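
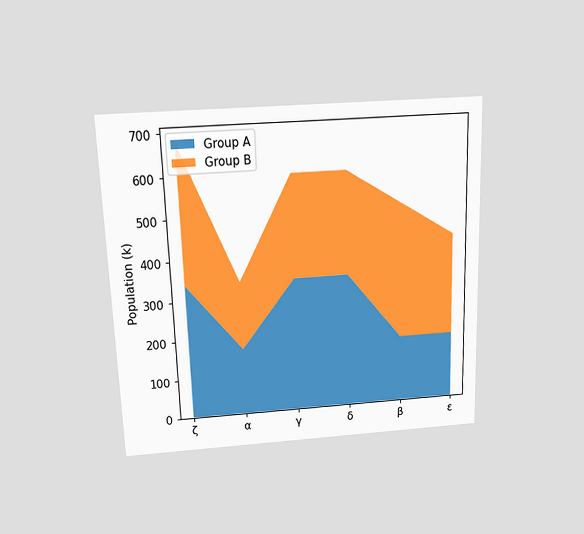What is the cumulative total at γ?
The chart is viewed slightly from above. The stacked total at γ reaches 595k.

595k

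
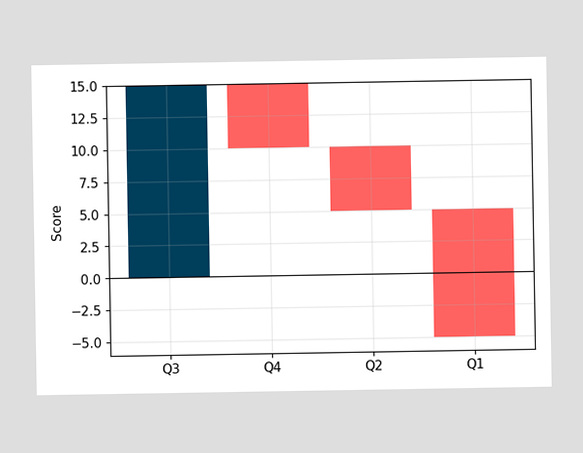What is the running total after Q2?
5

After Q2 the running total reaches 5.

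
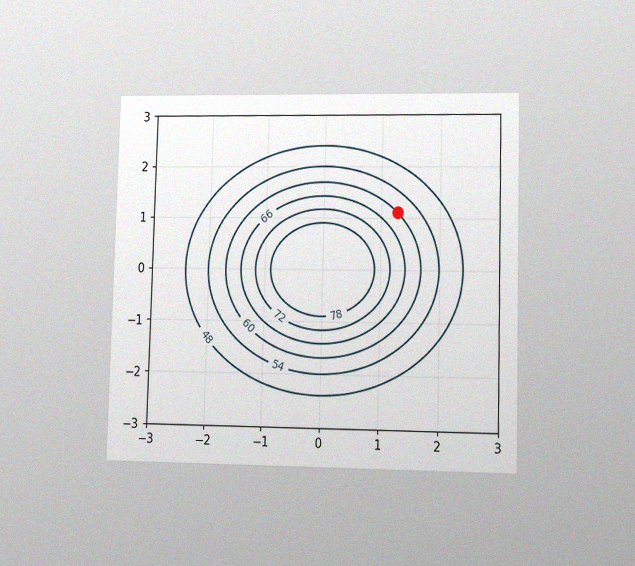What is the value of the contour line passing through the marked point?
60

The chart is viewed at a slight angle, with some photo noise. The marked point sits on the contour labelled 60.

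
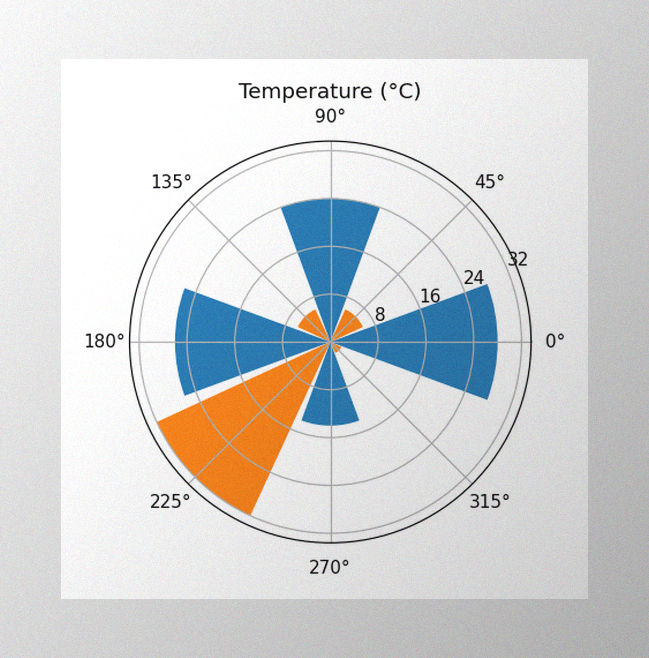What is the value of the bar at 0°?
The image has some photo noise and uneven lighting. The bar at 0° reaches 28°C on the radial axis.

28°C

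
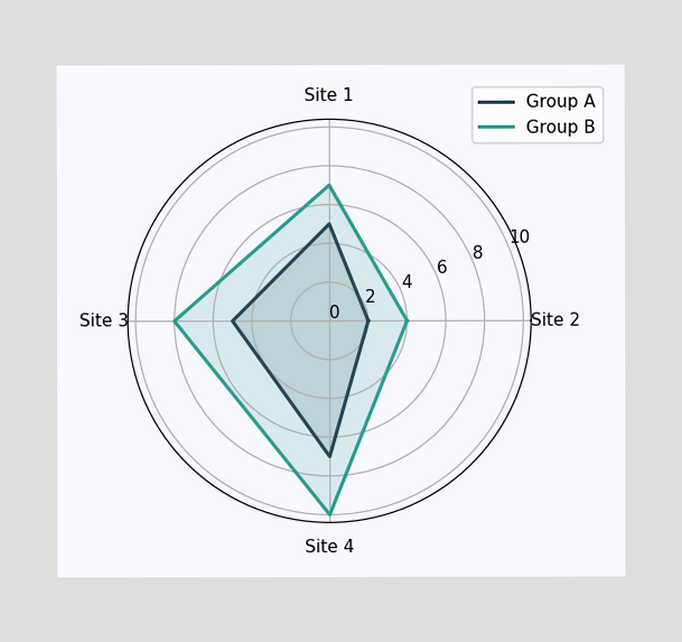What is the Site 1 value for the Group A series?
On the Site 1 axis, Group A reaches 5.

5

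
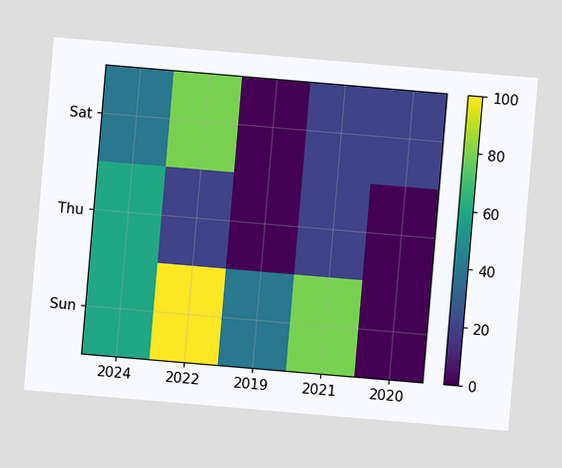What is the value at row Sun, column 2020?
The chart is tilted about 5° clockwise. Matching cell (Sun, 2020) against the colorbar gives 0.

0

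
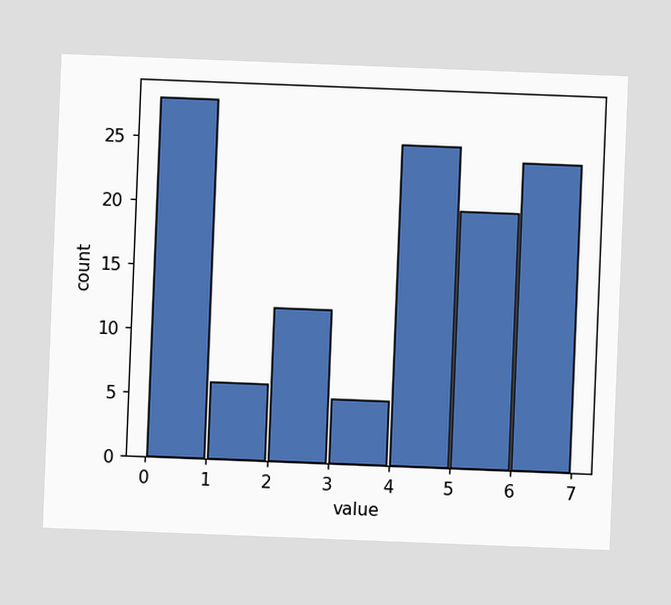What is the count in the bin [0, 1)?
28

The chart is tilted about 2° clockwise. The [0, 1) bin has height 28.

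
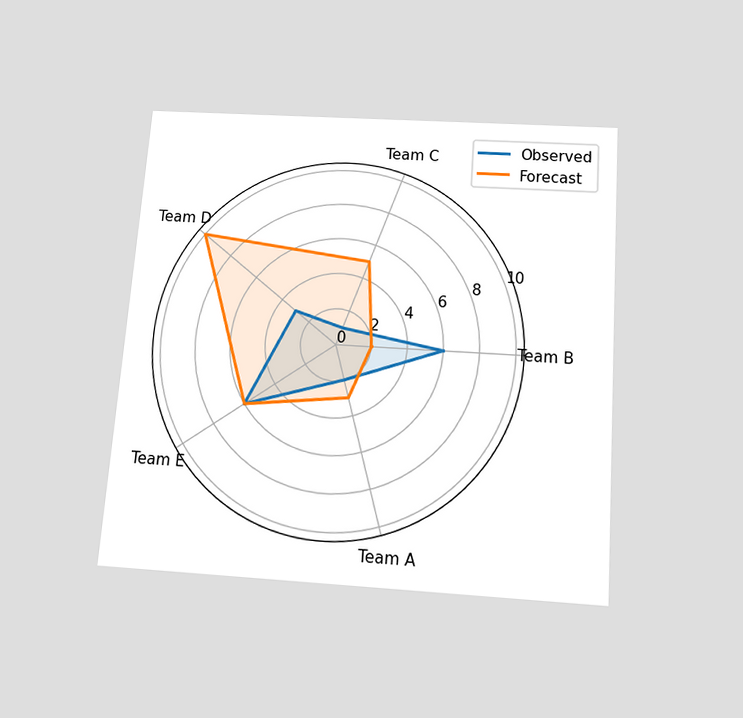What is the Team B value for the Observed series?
The chart is tilted about 4° clockwise and viewed slightly from below. On the Team B axis, Observed reaches 6.

6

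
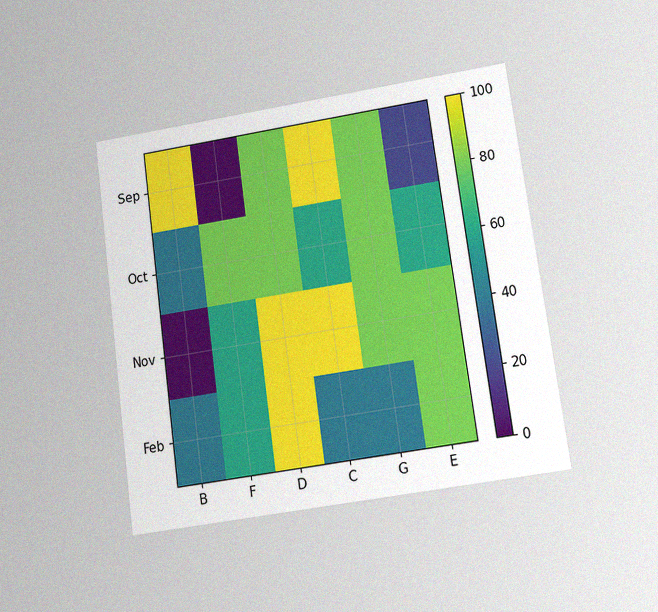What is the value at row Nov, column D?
The chart is tilted about 8° counter-clockwise and viewed at a slight angle, with some photo noise. Matching cell (Nov, D) against the colorbar gives 100.

100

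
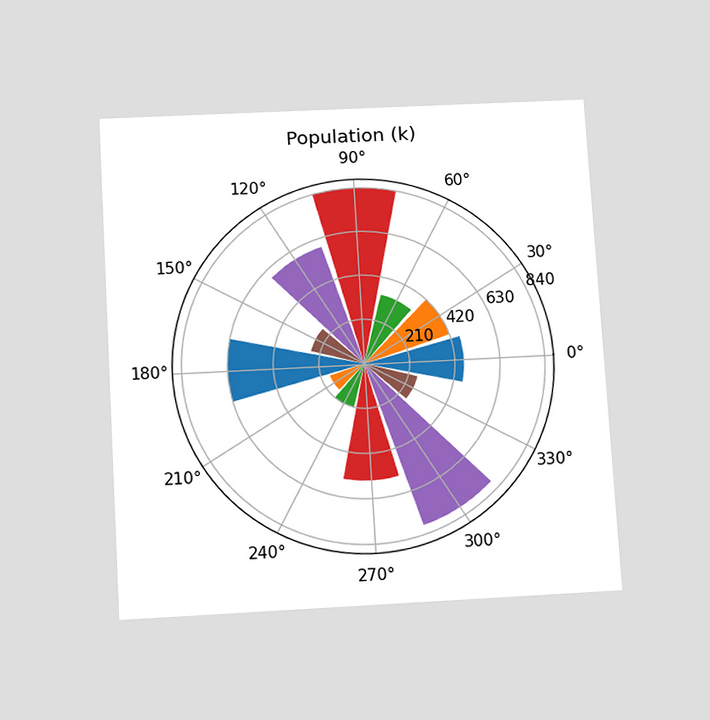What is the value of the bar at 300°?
798k

The chart is tilted about 3° counter-clockwise and viewed slightly from below. The bar at 300° reaches 798k on the radial axis.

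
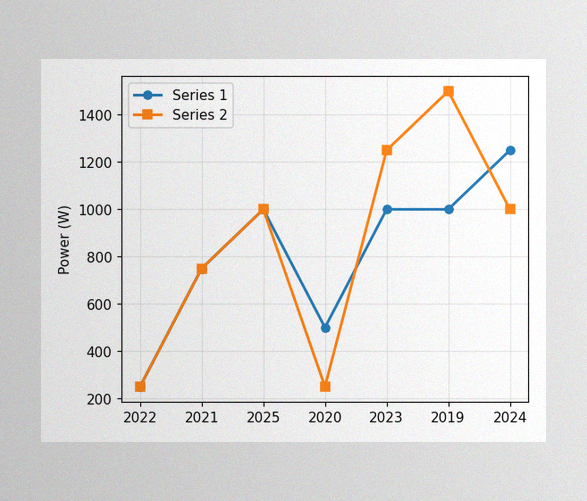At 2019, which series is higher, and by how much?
Series 2, by 500W

The image has some photo noise and uneven lighting. At 2019, Series 2 sits above the other line by 500W.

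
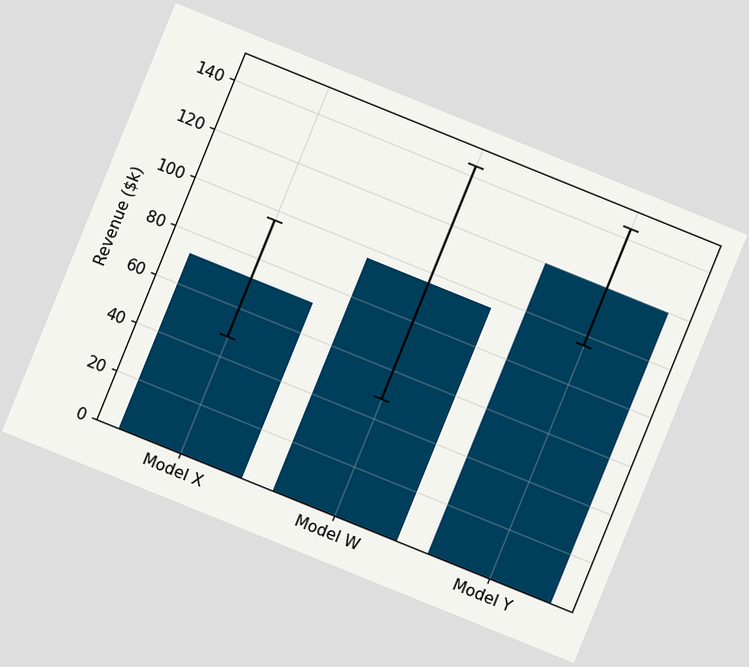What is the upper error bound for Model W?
The chart is tilted about 22° clockwise. The Model W bar's upper whisker reaches $144k.

$144k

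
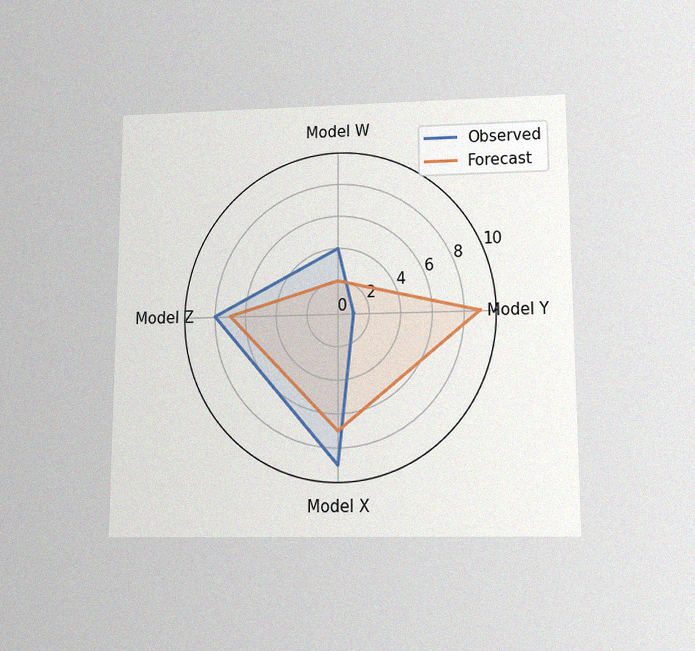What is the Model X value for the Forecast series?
The chart is viewed slightly from below, with some photo noise. On the Model X axis, Forecast reaches 7.

7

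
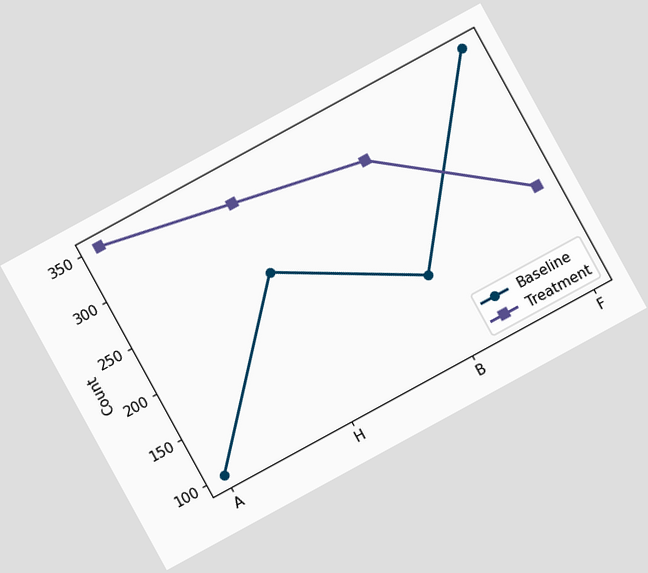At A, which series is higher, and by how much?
Treatment, by 250

The chart is tilted about 29° counter-clockwise. At A, Treatment sits above the other line by 250.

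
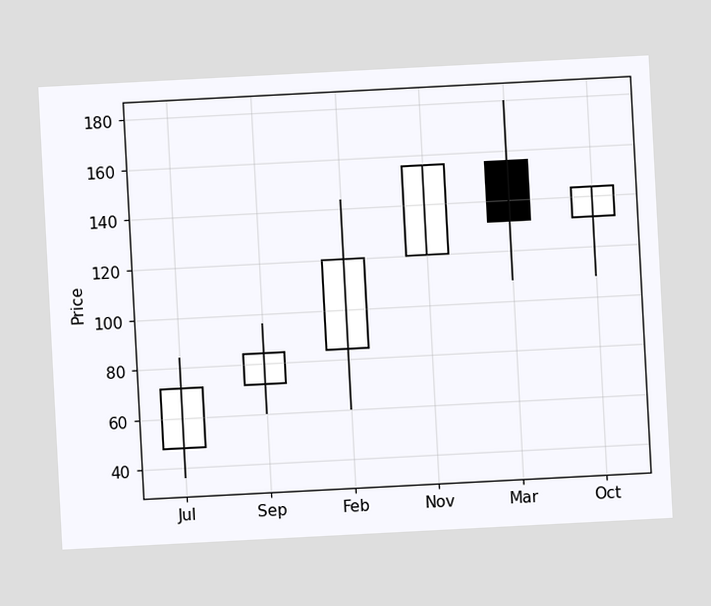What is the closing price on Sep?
84

The chart is tilted about 3° counter-clockwise. The Sep candle closes at 84.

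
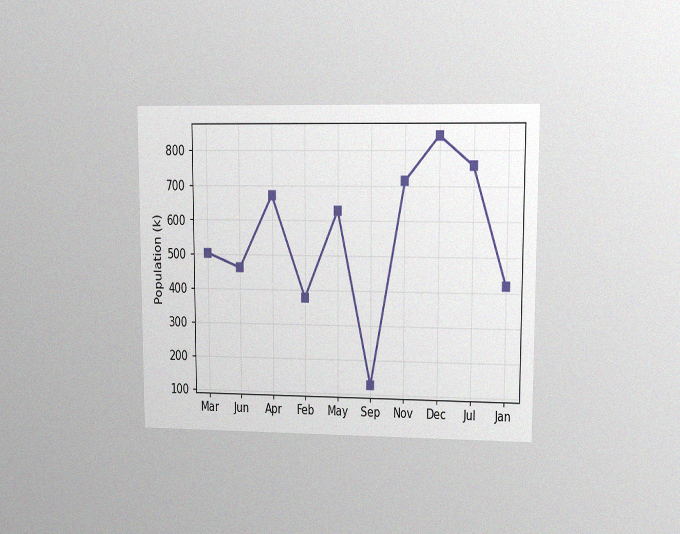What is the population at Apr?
The chart is viewed at a slight angle, with some photo noise. At Apr, the line is at 672k.

672k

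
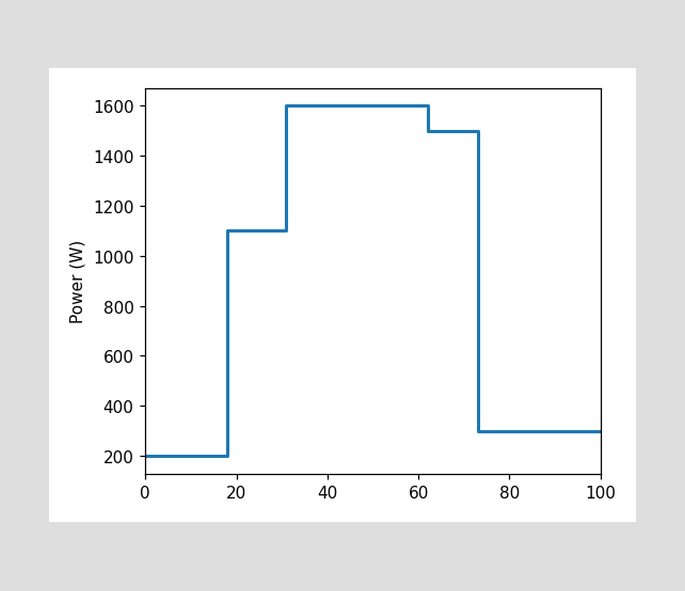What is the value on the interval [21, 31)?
1100W

On [21, 31) the step sits at 1100W.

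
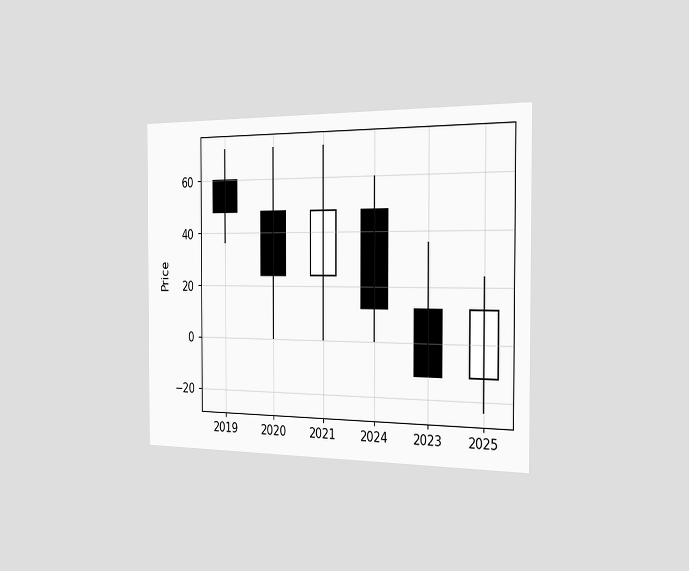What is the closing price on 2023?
The chart is viewed slightly from the right. The 2023 candle closes at -12.

-12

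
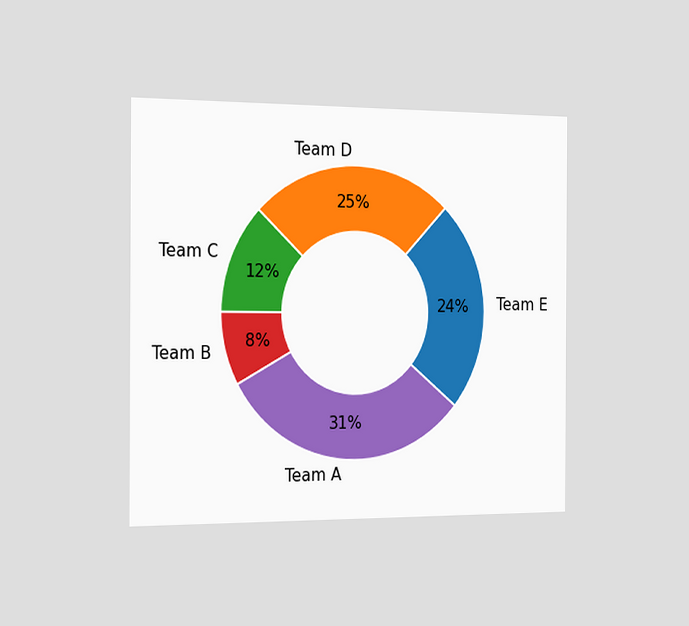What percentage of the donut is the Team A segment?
31%

The chart is viewed slightly from the left. The Team A segment takes up 31% of the ring.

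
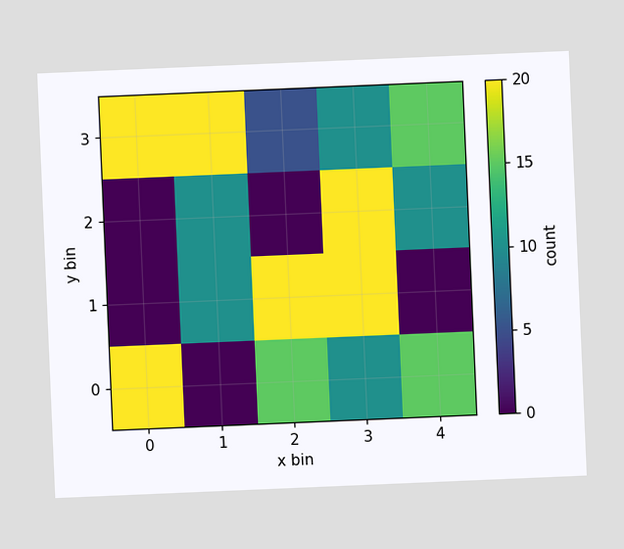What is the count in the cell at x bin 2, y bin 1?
20

The chart is tilted about 2° counter-clockwise. Matching the cell (2, 1) against the colorbar gives 20.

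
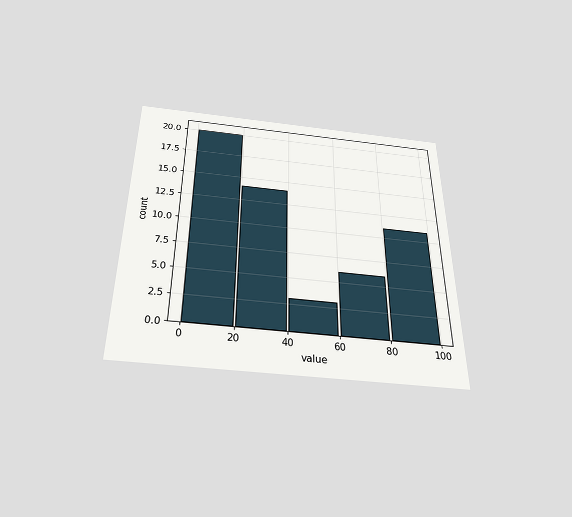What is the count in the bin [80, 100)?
11

The chart is viewed slightly from below. The [80, 100) bin has height 11.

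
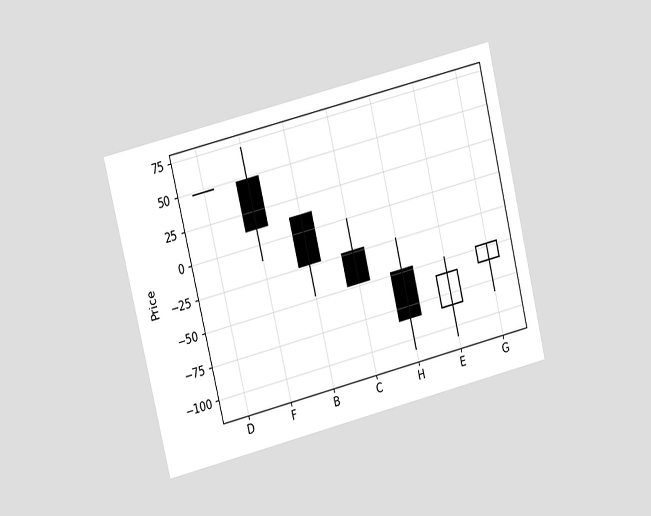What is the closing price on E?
-60

The chart is tilted about 14° counter-clockwise and viewed at a slight angle. The E candle closes at -60.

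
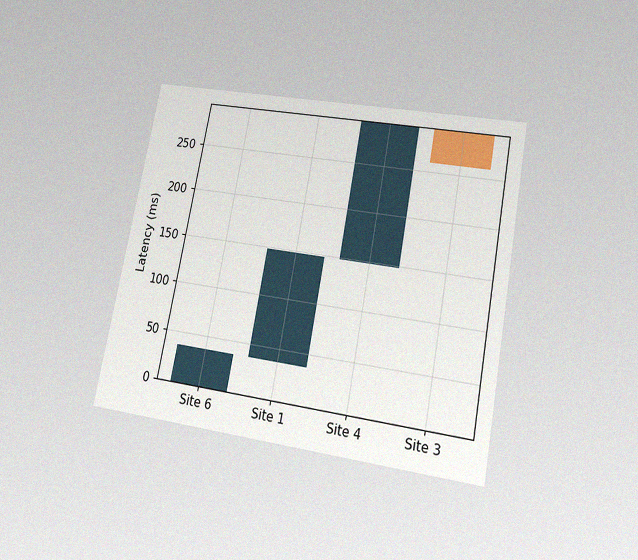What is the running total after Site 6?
37ms

The chart is tilted about 11° clockwise and viewed slightly from below, with some photo noise. After Site 6 the running total reaches 37ms.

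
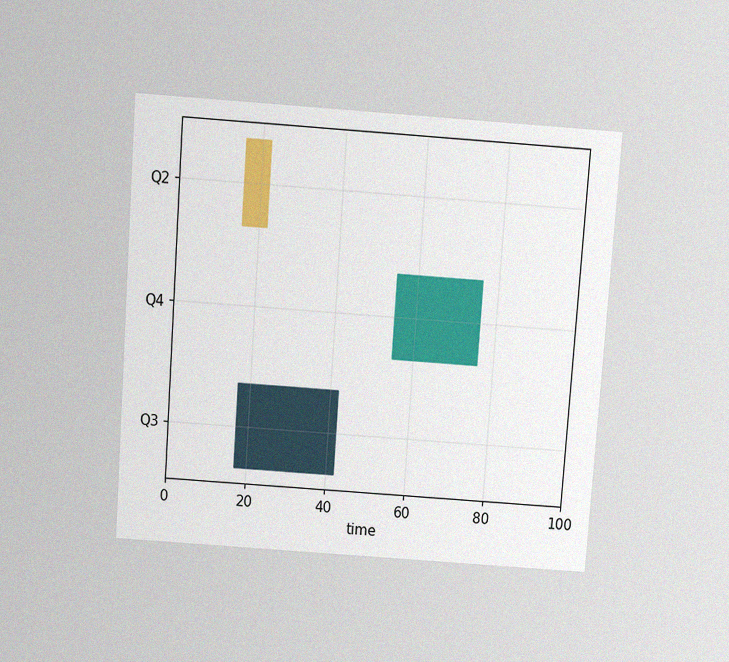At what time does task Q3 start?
The chart is tilted about 4° clockwise and viewed slightly from above, with some photo noise. The Q3 bar begins at t=17.

17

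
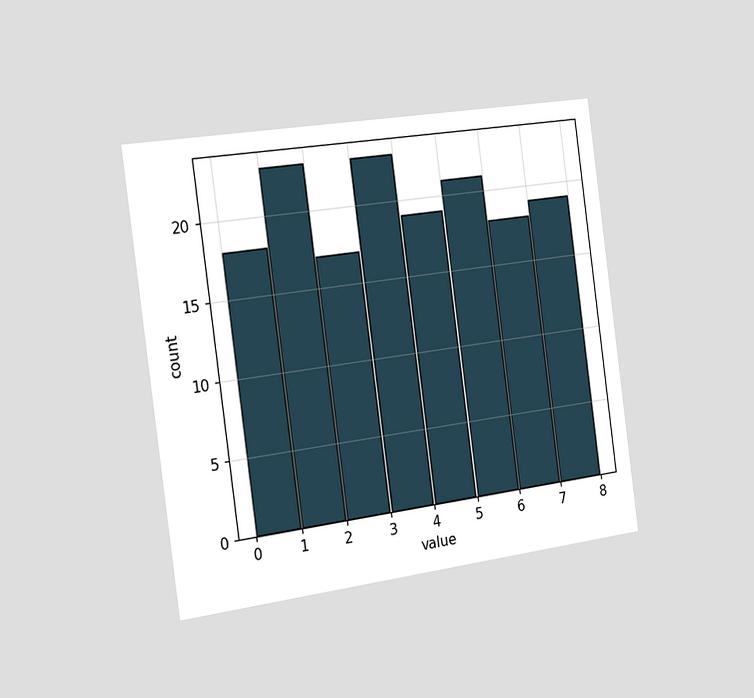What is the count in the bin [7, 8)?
The chart is tilted about 8° counter-clockwise and viewed slightly from the left. The [7, 8) bin has height 19.

19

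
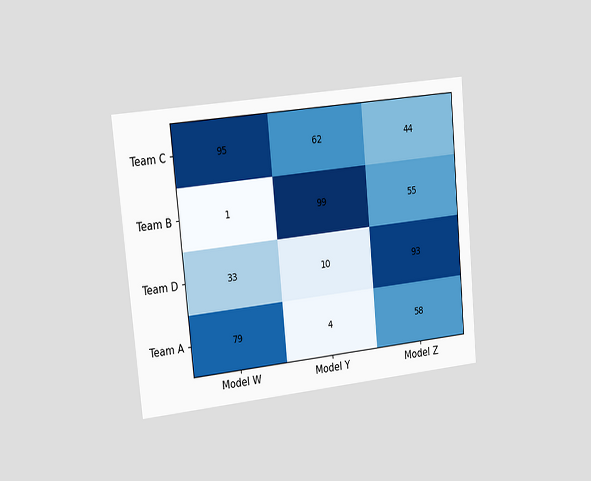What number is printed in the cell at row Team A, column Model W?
The chart is tilted about 5° counter-clockwise and viewed slightly from the left. The (Team A, Model W) cell reads 79.

79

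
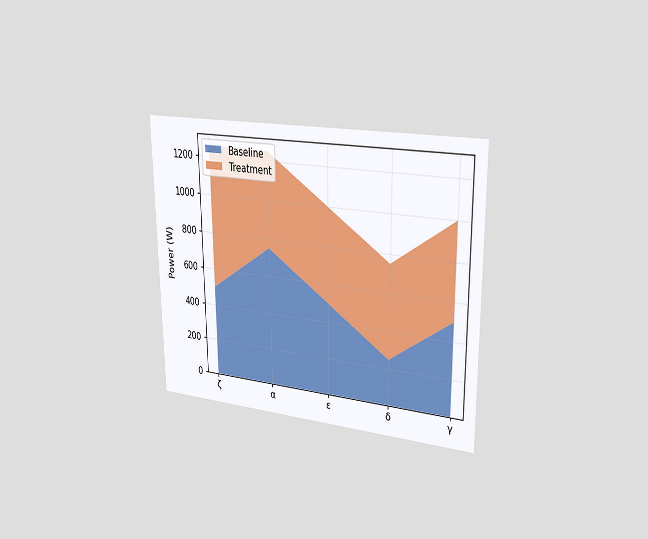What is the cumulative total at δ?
The chart is viewed slightly from the right. The stacked total at δ reaches 750W.

750W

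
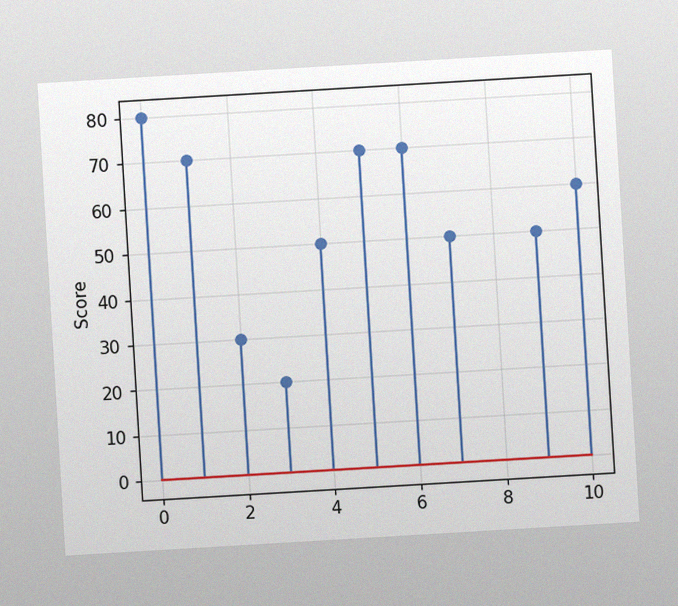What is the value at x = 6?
70

The chart is tilted about 3° counter-clockwise, with some photo noise. The stem at x=6 reaches 70.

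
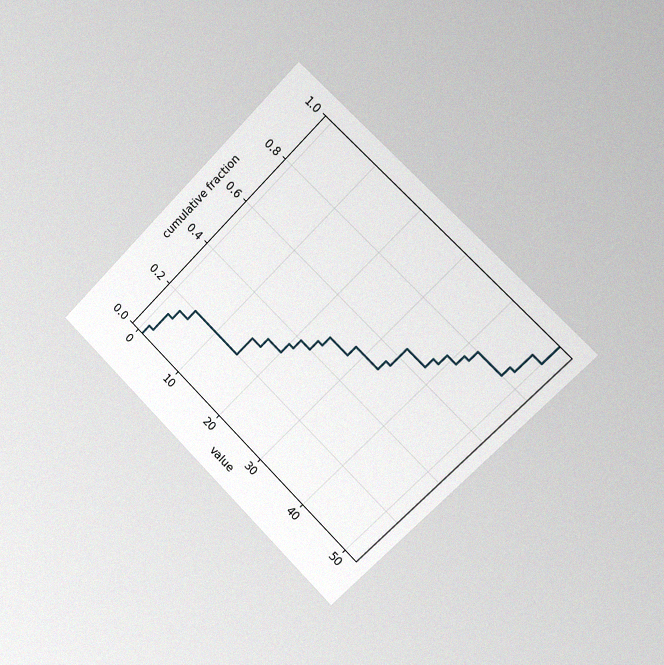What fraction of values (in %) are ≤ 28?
52%

The chart is tilted about 45° clockwise and viewed slightly from the right, with some photo noise. At x=28 the ECDF step is at 52%.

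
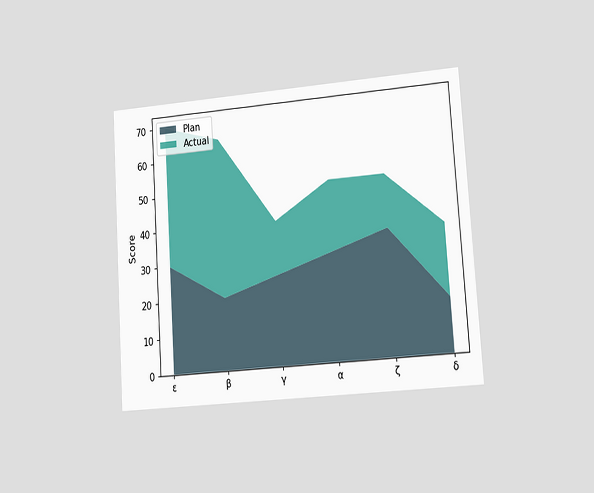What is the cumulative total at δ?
35

The chart is tilted about 4° counter-clockwise and viewed at a slight angle. The stacked total at δ reaches 35.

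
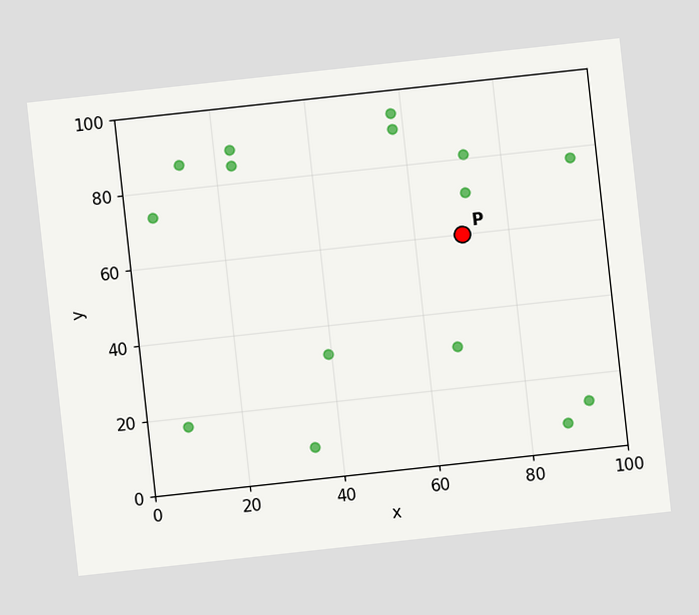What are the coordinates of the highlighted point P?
(70, 60)

The chart is tilted about 6° counter-clockwise. Following the gridlines from P to each axis, P sits at (70, 60).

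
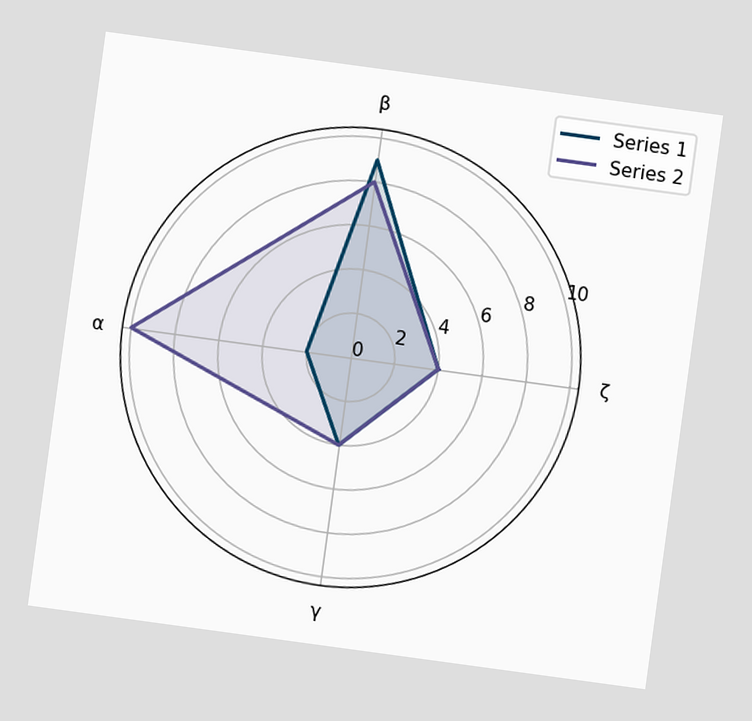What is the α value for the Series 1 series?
2

The chart is tilted about 8° clockwise. On the α axis, Series 1 reaches 2.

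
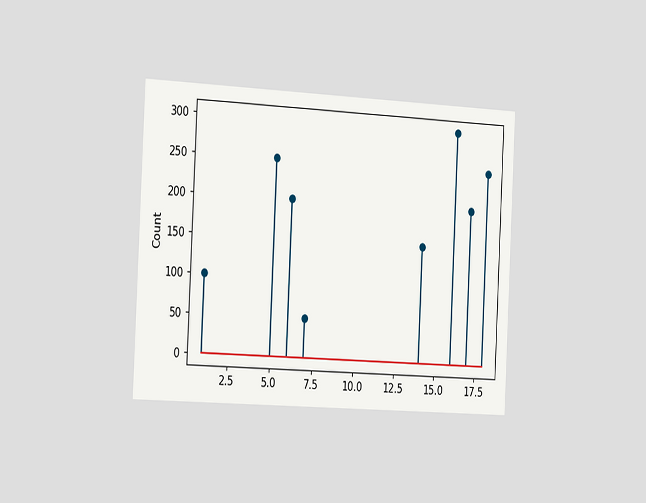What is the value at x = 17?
The chart is tilted about 3° clockwise and viewed slightly from the left. The stem at x=17 reaches 200.

200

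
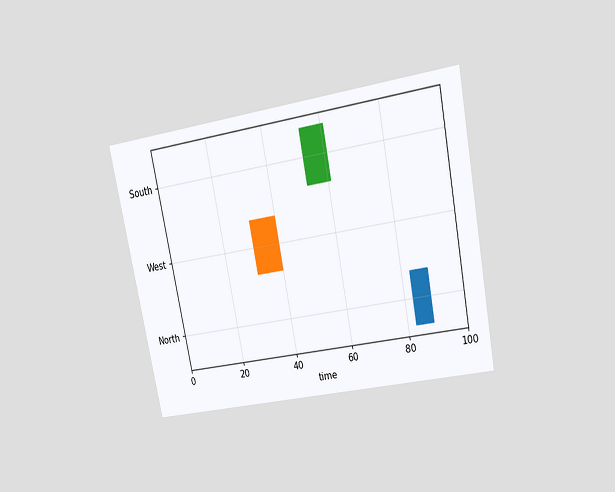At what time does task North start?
The chart is tilted about 11° counter-clockwise and viewed at a slight angle. The North bar begins at t=83.

83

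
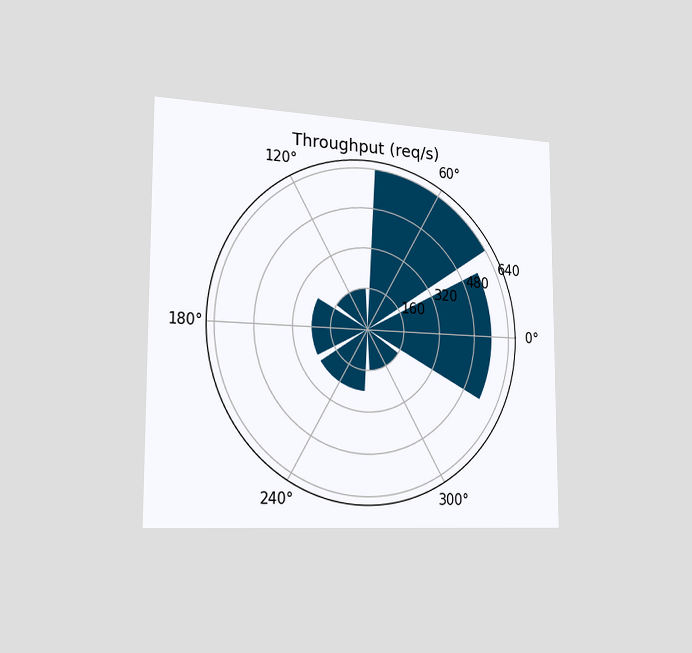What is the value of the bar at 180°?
240req/s

The chart is viewed slightly from the left. The bar at 180° reaches 240req/s on the radial axis.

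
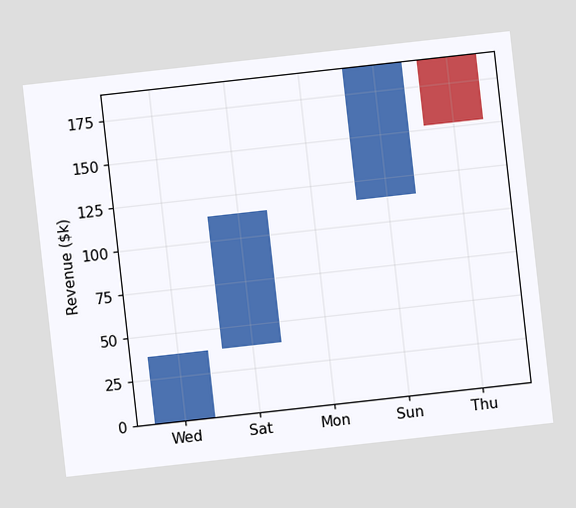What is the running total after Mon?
The chart is tilted about 6° counter-clockwise. After Mon the running total reaches $114k.

$114k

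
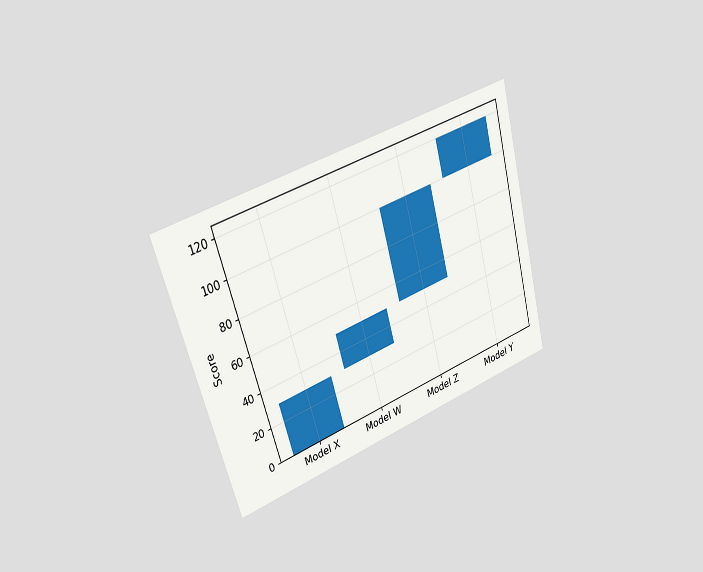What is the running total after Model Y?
The chart is tilted about 16° counter-clockwise and viewed slightly from the left. After Model Y the running total reaches 120.

120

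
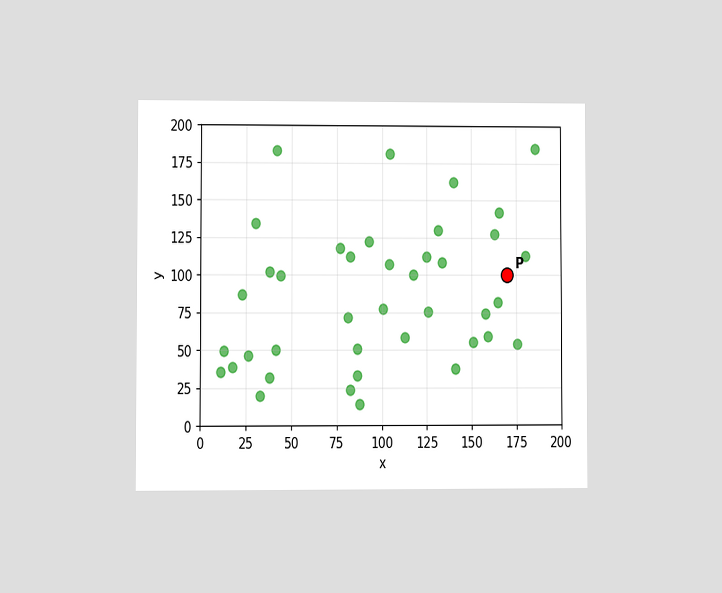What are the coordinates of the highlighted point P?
(170, 100)

The chart is viewed at a slight angle. Following the gridlines from P to each axis, P sits at (170, 100).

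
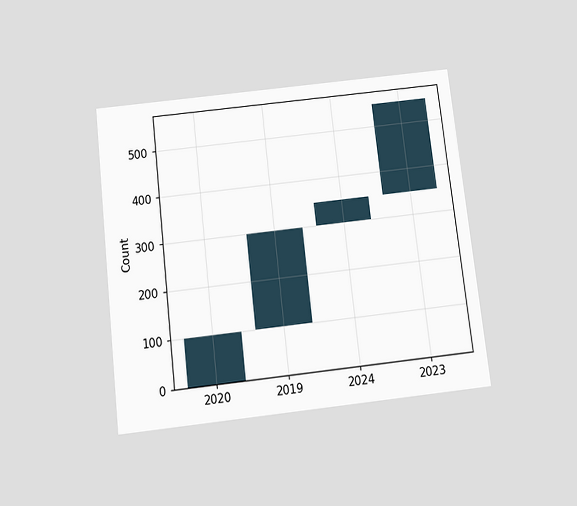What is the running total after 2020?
100

The chart is tilted about 7° counter-clockwise and viewed slightly from below. After 2020 the running total reaches 100.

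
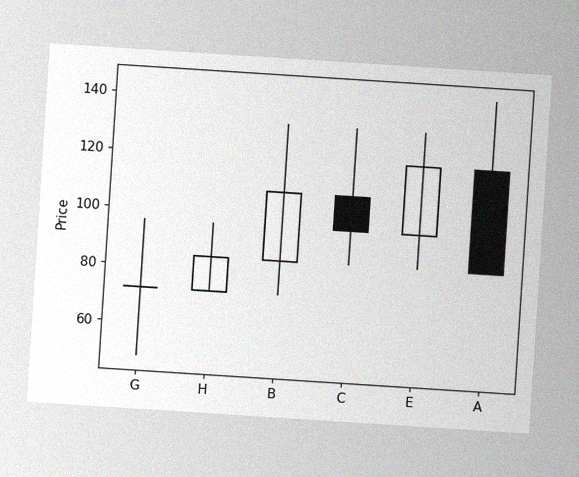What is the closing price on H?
84

The chart is tilted about 4° clockwise, with some photo noise. The H candle closes at 84.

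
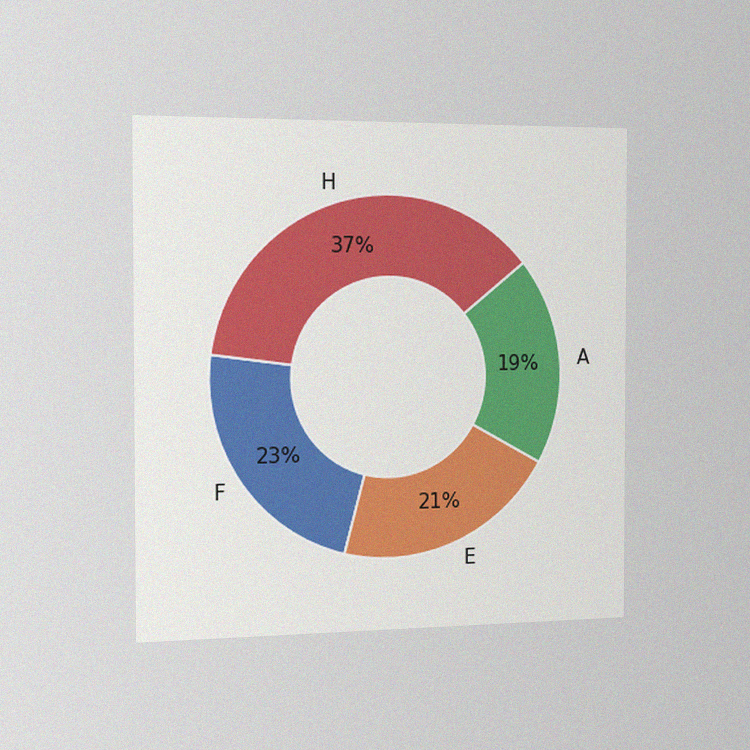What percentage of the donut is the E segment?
21%

The chart is viewed slightly from the left, with some photo noise. The E segment takes up 21% of the ring.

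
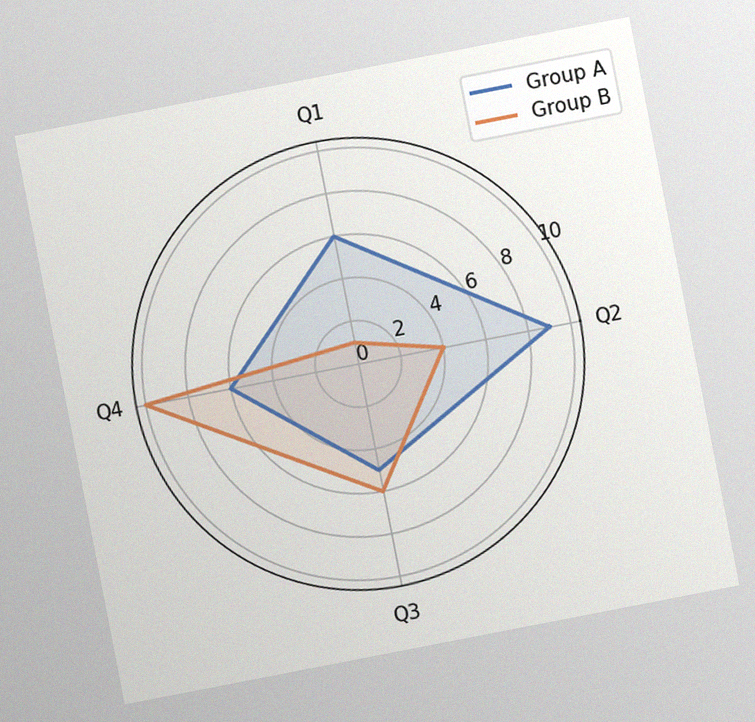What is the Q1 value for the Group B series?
The chart is tilted about 11° counter-clockwise, with some photo noise. On the Q1 axis, Group B reaches 1.

1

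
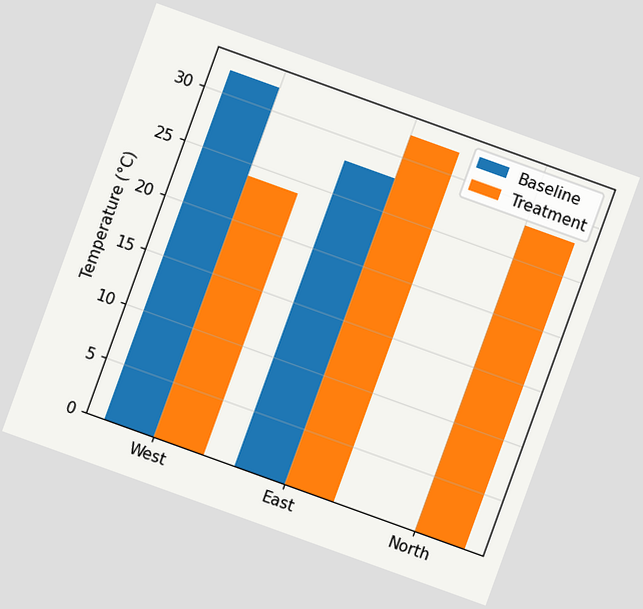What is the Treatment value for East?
The chart is tilted about 20° clockwise. The Treatment bar at East reaches 32°C on the y-axis.

32°C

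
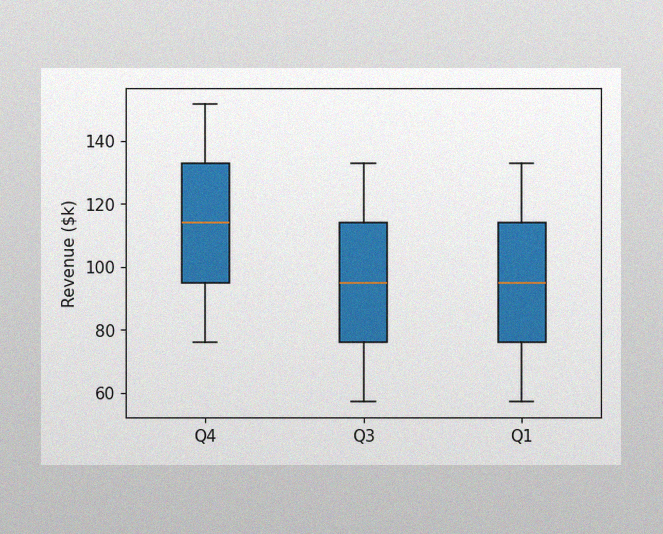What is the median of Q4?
The image has some photo noise and uneven lighting. The median line in the Q4 box sits at $114k.

$114k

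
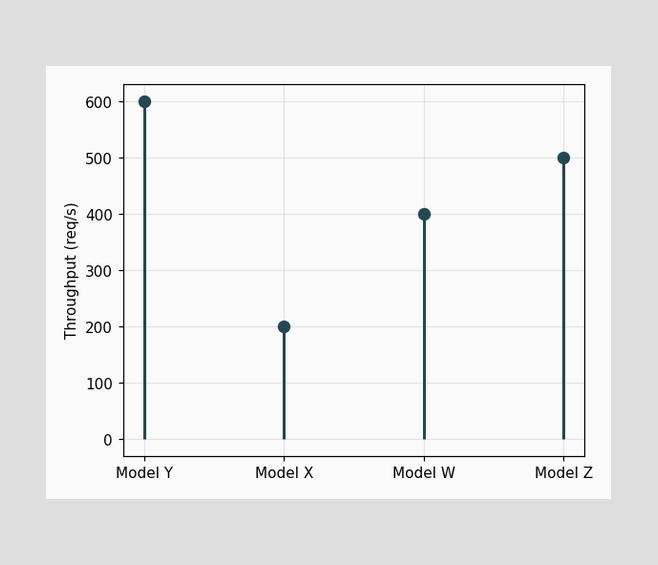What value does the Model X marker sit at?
200req/s

The Model X marker sits at 200req/s.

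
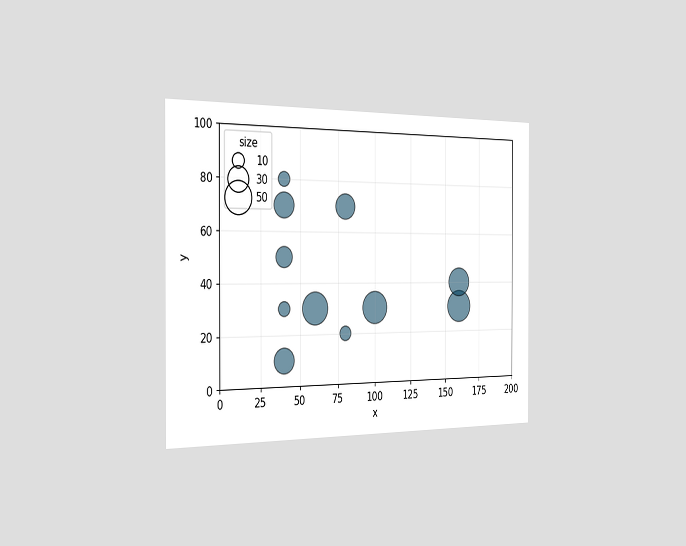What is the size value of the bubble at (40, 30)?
10

The chart is viewed slightly from the left. Matching the bubble at (40, 30) against the size legend gives 10.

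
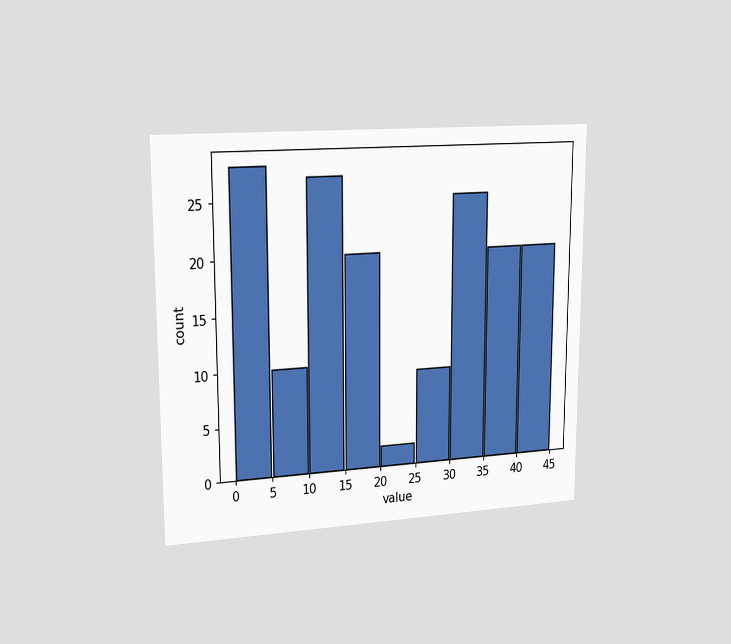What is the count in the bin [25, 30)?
9

The chart is viewed slightly from the left. The [25, 30) bin has height 9.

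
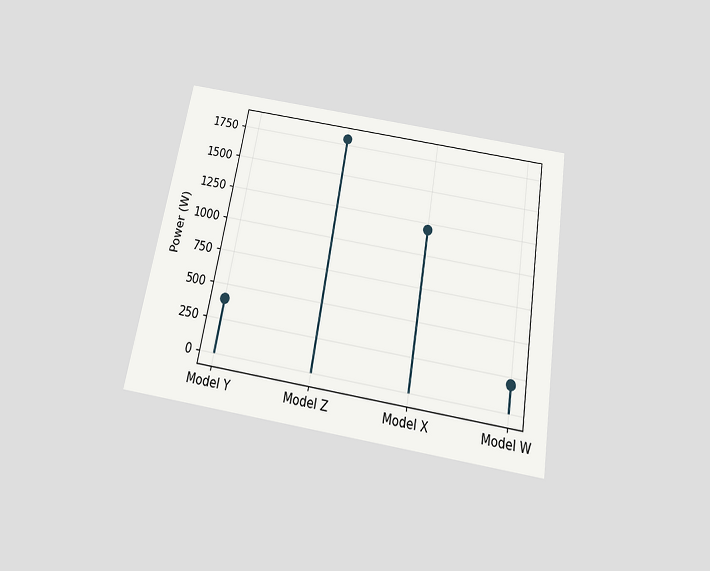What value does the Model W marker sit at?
200W

The chart is tilted about 10° clockwise and viewed slightly from below. The Model W marker sits at 200W.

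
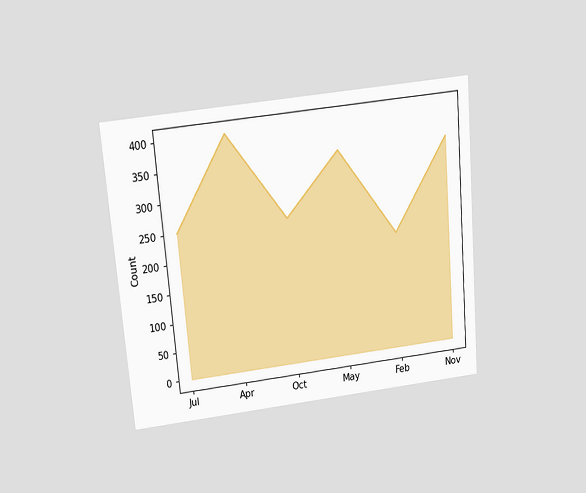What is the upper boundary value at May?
The chart is tilted about 5° counter-clockwise and viewed slightly from above. At May the upper boundary is at 350.

350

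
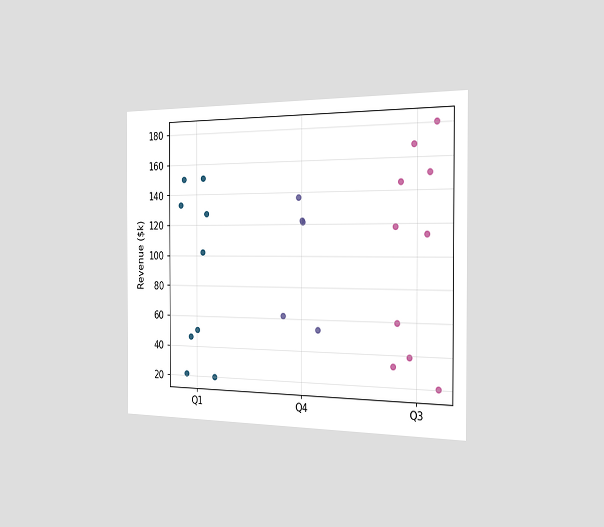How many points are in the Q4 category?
The chart is viewed slightly from the right. Counting the markers in the Q4 column gives 5.

5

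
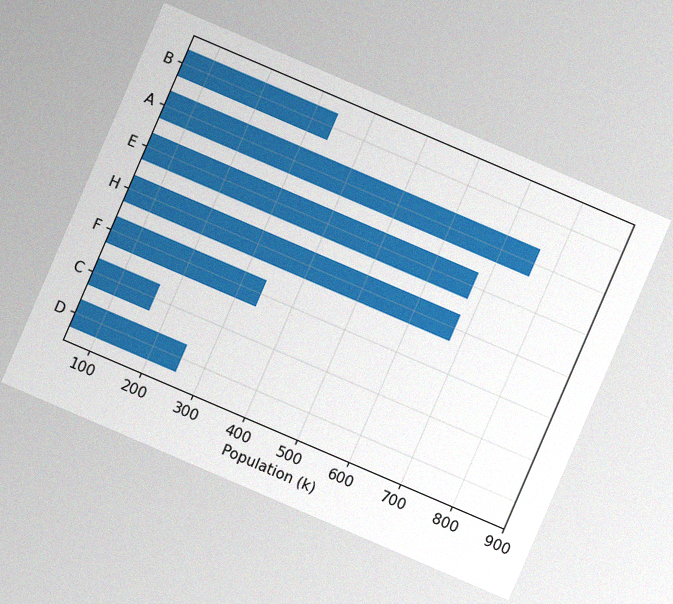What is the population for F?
The chart is tilted about 23° clockwise, with some photo noise. Reading along the chart's x-axis, the F bar reaches 340k.

340k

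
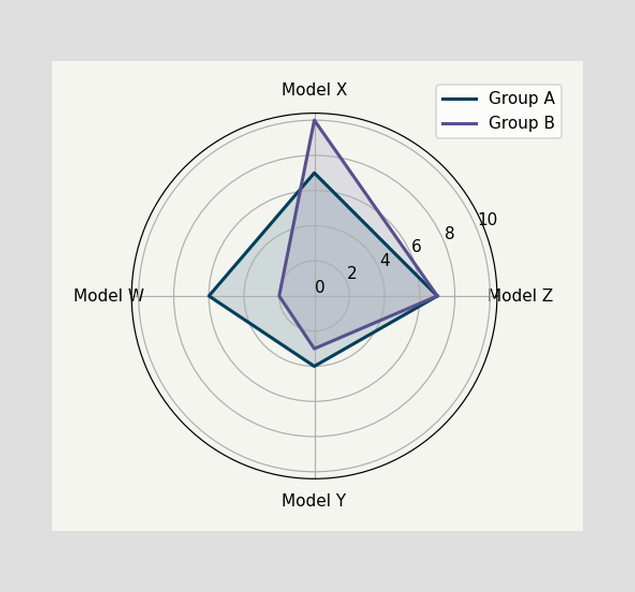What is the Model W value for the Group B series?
On the Model W axis, Group B reaches 2.

2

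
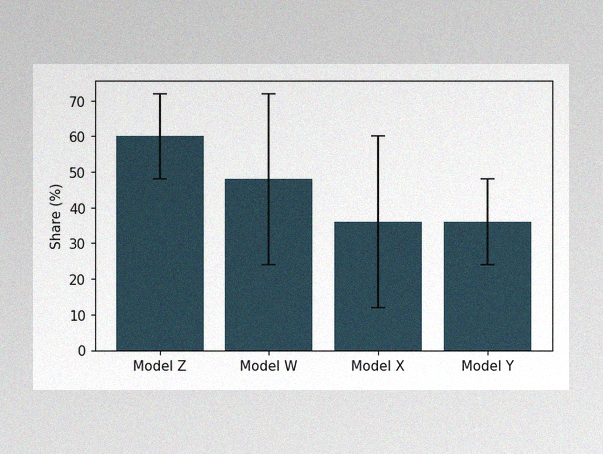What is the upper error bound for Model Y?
The image has some photo noise and uneven lighting. The Model Y bar's upper whisker reaches 48%.

48%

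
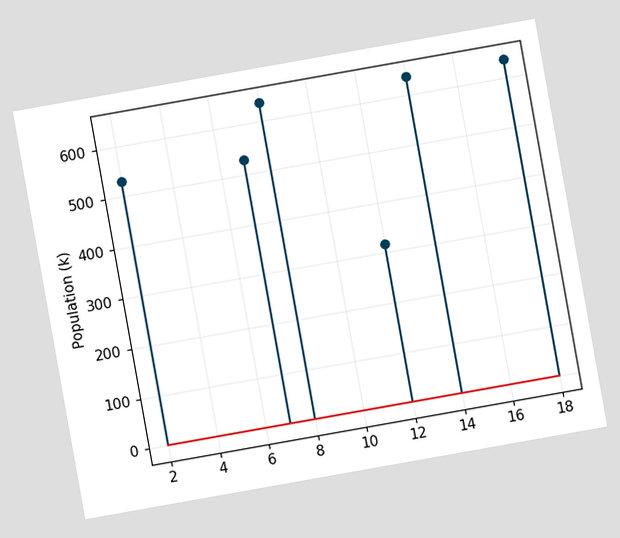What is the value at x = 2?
The chart is tilted about 10° counter-clockwise. The stem at x=2 reaches 530k.

530k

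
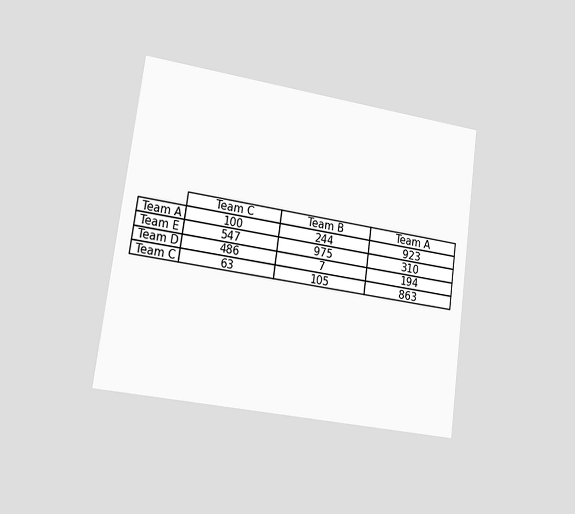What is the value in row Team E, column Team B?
975

The chart is tilted about 8° clockwise and viewed slightly from the left. The (Team E, Team B) cell reads 975.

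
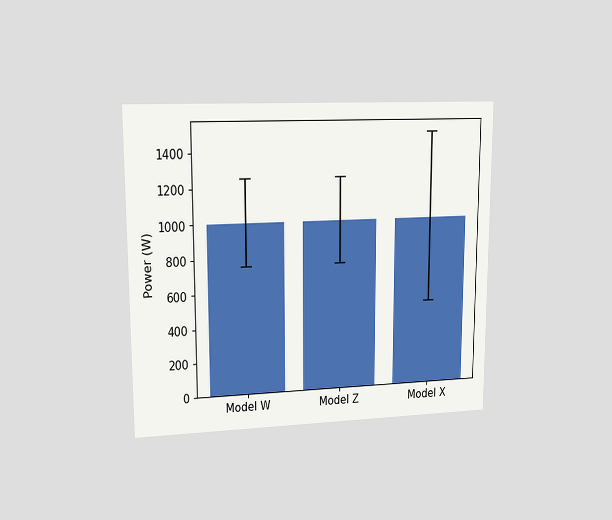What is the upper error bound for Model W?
The chart is viewed at a slight angle. The Model W bar's upper whisker reaches 1250W.

1250W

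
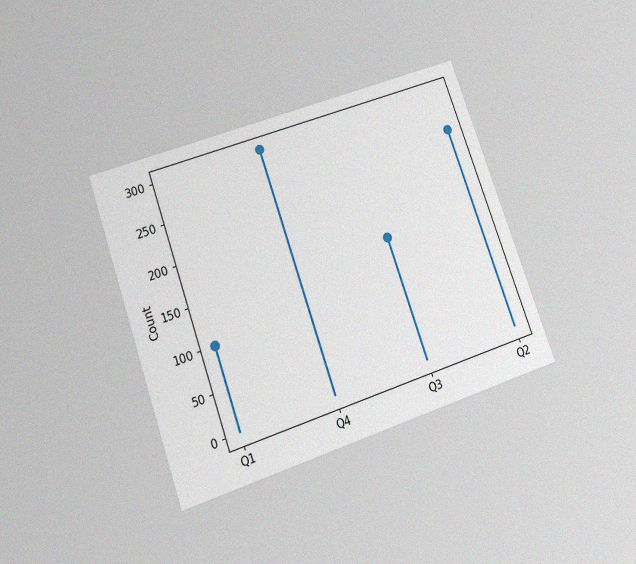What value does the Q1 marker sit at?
The chart is tilted about 19° counter-clockwise and viewed slightly from below, with some photo noise. The Q1 marker sits at 100.

100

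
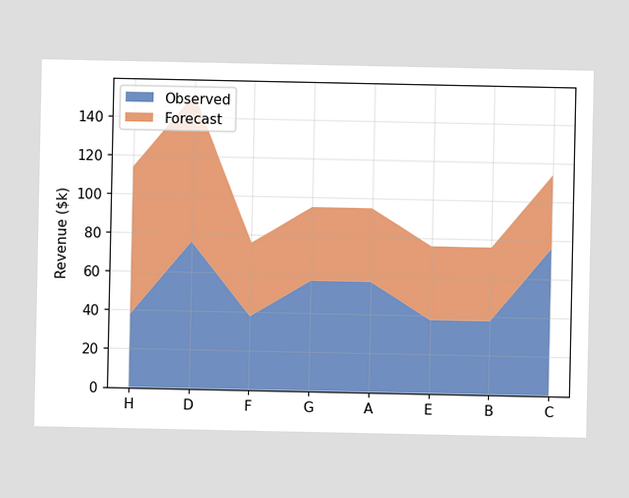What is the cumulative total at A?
The stacked total at A reaches $95k.

$95k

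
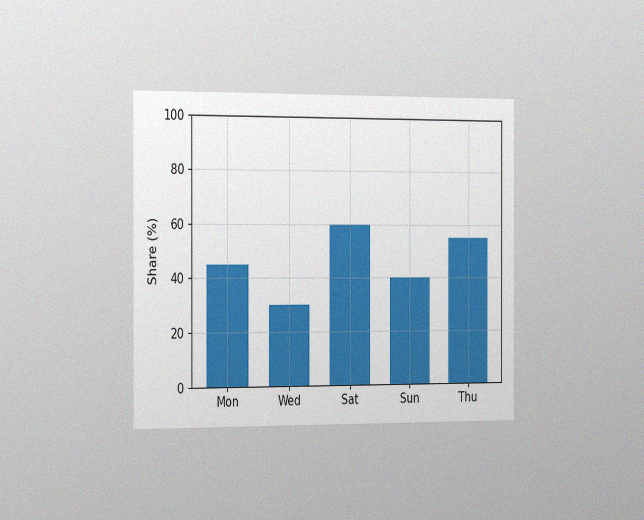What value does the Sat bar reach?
The chart is viewed slightly from the left, with some photo noise. Reading along the chart's y-axis, the Sat bar reaches 60%.

60%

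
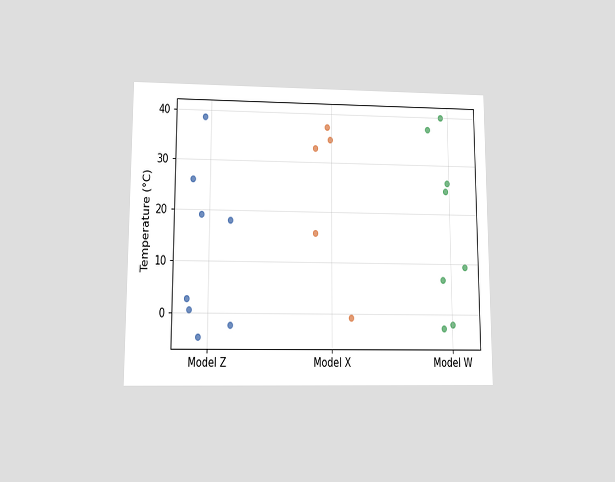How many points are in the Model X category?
5

The chart is viewed at a slight angle. Counting the markers in the Model X column gives 5.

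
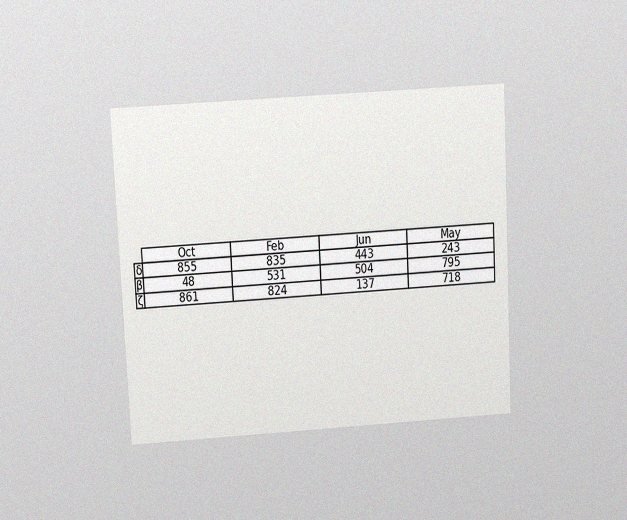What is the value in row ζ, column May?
The chart is tilted about 3° counter-clockwise and viewed slightly from above, with some photo noise. The (ζ, May) cell reads 718.

718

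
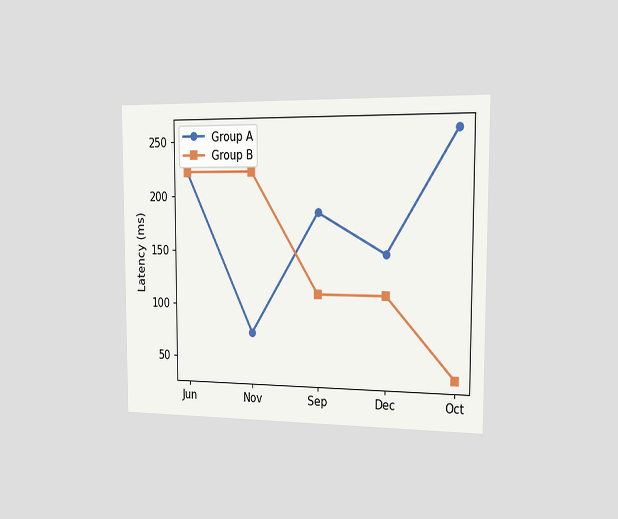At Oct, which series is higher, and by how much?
The chart is viewed slightly from the right. At Oct, Group A sits above the other line by 222ms.

Group A, by 222ms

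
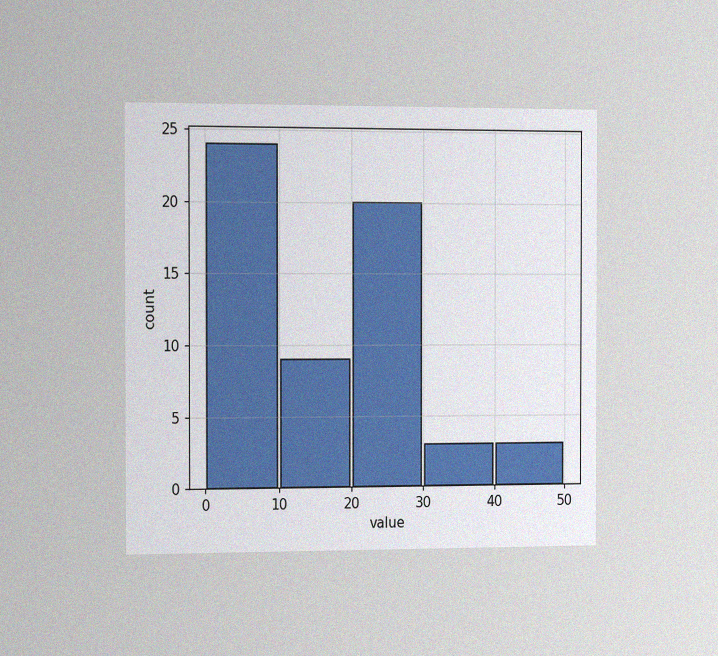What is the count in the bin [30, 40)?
3

The chart is viewed slightly from the left, with some photo noise. The [30, 40) bin has height 3.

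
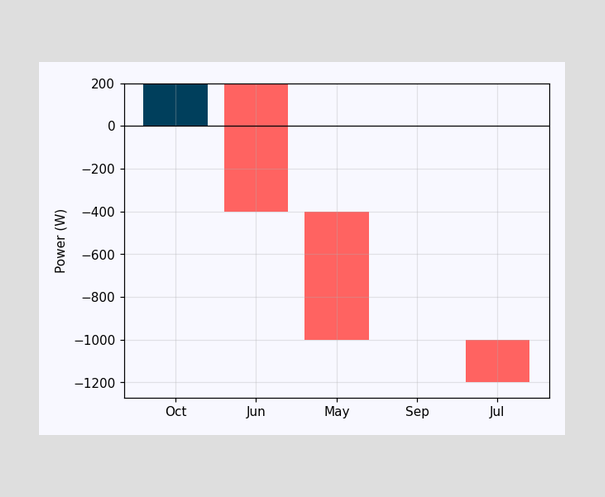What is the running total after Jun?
After Jun the running total reaches -400W.

-400W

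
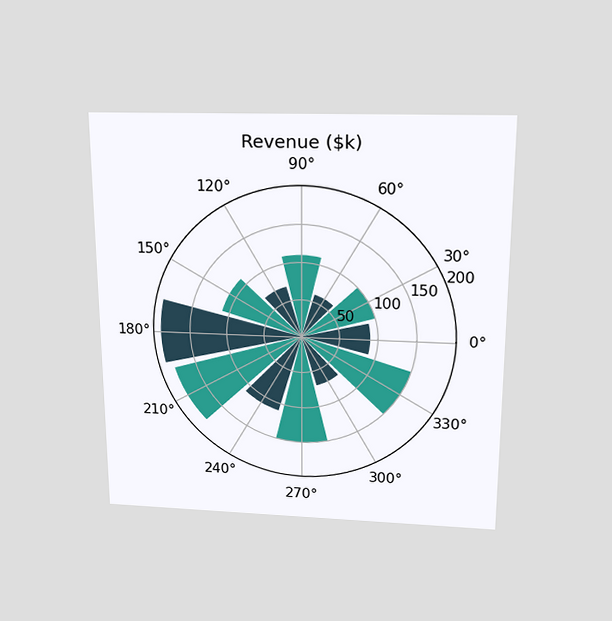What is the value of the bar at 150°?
The chart is viewed slightly from above. The bar at 150° reaches $110k on the radial axis.

$110k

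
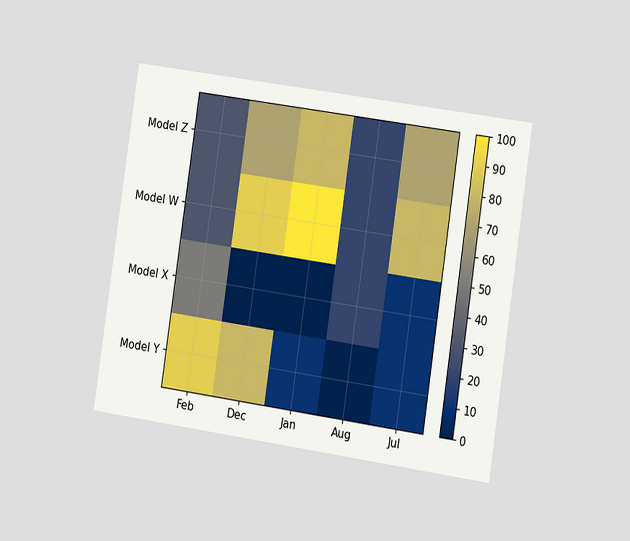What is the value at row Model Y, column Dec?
80

The chart is tilted about 8° clockwise and viewed slightly from the right. Matching cell (Model Y, Dec) against the colorbar gives 80.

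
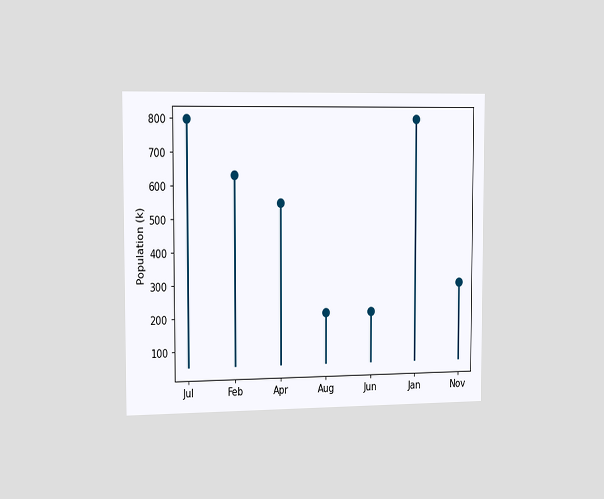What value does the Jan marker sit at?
The chart is viewed slightly from the left. The Jan marker sits at 798k.

798k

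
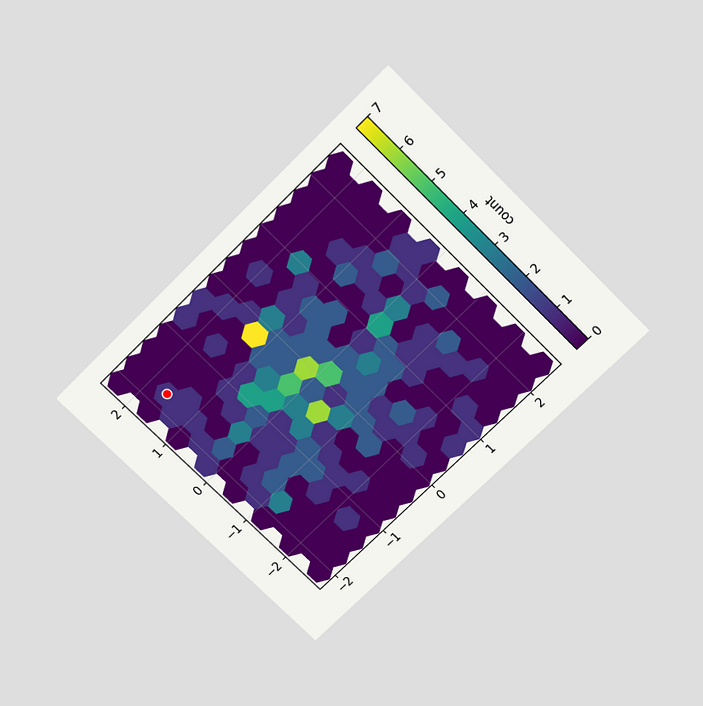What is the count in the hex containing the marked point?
1

The chart is tilted about 45° counter-clockwise and viewed slightly from above. The marked hex reads 1 on the colorbar.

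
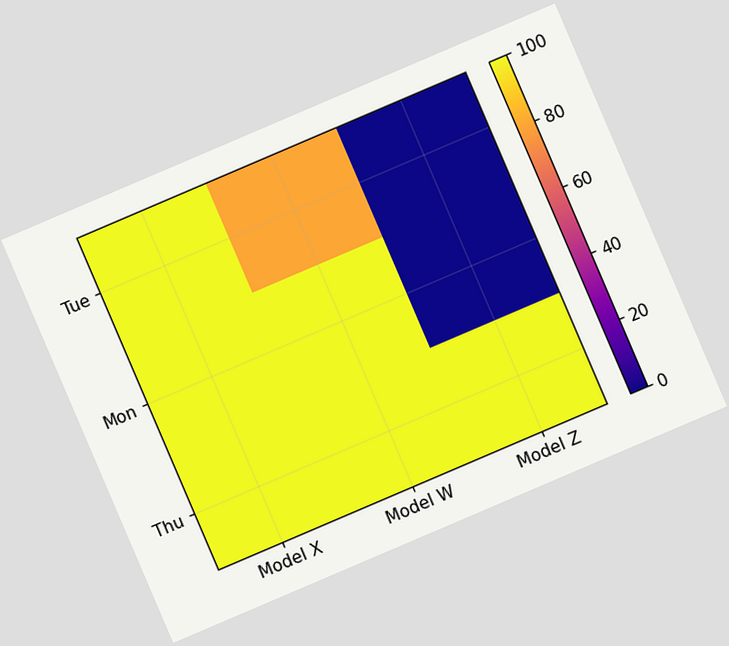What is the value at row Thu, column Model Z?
100

The chart is tilted about 23° counter-clockwise. Matching cell (Thu, Model Z) against the colorbar gives 100.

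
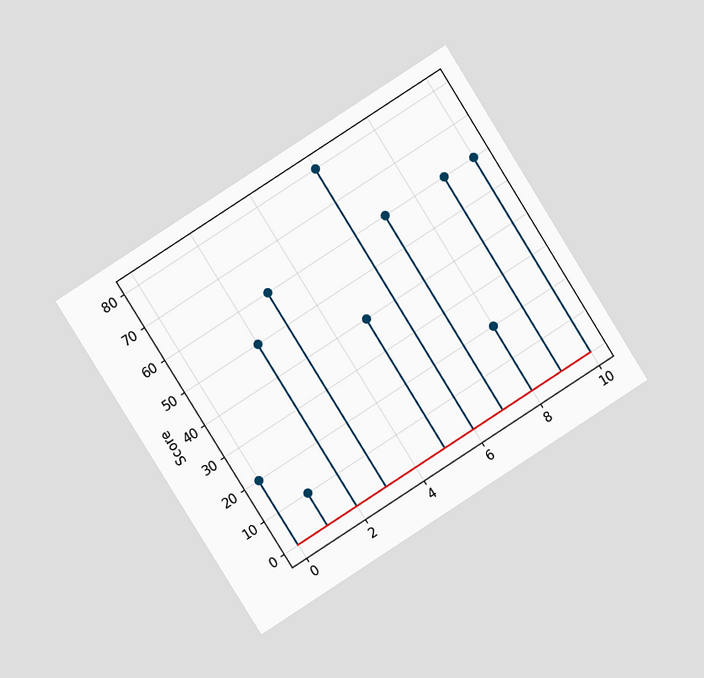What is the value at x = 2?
50

The chart is tilted about 32° counter-clockwise and viewed at a slight angle. The stem at x=2 reaches 50.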